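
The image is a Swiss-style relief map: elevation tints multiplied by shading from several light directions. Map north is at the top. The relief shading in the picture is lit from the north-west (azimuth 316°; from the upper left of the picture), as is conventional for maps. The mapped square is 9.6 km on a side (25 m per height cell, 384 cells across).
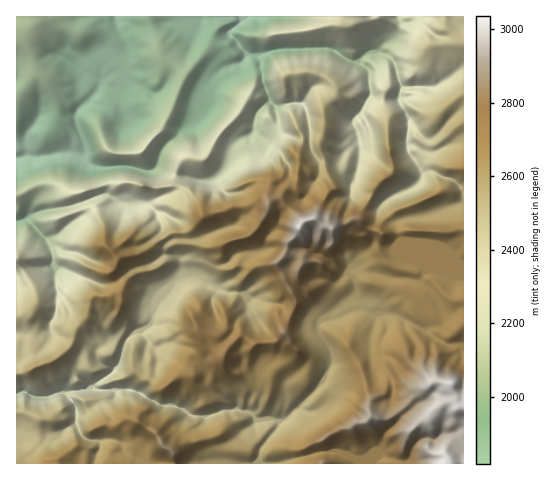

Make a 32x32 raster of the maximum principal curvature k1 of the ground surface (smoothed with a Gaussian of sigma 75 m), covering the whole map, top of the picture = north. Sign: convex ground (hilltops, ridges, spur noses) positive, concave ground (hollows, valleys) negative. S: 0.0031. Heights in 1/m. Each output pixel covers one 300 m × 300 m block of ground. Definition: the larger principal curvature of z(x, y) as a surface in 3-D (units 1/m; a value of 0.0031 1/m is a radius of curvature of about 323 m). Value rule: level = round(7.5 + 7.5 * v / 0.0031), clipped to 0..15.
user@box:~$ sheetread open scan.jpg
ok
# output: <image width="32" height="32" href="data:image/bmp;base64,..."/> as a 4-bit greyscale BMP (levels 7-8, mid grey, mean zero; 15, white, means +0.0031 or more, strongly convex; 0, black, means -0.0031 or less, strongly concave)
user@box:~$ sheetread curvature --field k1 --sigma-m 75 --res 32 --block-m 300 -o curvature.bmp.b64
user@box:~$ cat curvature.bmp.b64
<image width="32" height="32" href="data:image/bmp;base64,Qk12AgAAAAAAAHYAAAAoAAAAIAAAACAAAAABAAQAAAAAAAACAAATCwAAEwsAABAAAAAAAAAAAAAAABEREQAiIiIAMzMzAERERABVVVUAZmZmAHd3dwCIiIgAmZmZAKqqqgC7u7sAzMzMAN3d3QDu7u4A////AJrMiKiIn2eJqairuYd6erl4idmIiPvLmZmr38eXfJqYeZqfyr+4qsqJiHjf25raiN7ti63rq4iaqIiHeL3Km5nInf2pq6msp5qYiXeceZiqjLjG2o38qIiZmKiHmqmrvP2pvr7qjKiqiKiZiLd5m7mL/JnJyHmouZd5yXm3iqmWiHynmth3qpvOzriLiJuYl4l5yJmIicuqps5oqZiJh4q7mbqcqInpqnjOd3iIeIiInaitvYd4y7t3nKiIeIiIio2InMyHeKh6h5yqiYmZiJjJdnz6q5d3msi6t7iYiZiH65vqvrm4eKmc+ryneKiHeLmJvfybqqz8l46I13mXh3ipiZnq683Im/t72dqt693biu6axpp3v7h9m+686siHiKiam4d4q73fy7psmLqO/Ijrrv/L7/zZe5uql+mPh33qisp3vteNiHjc27nIe/yYqXeJeJmrft6Ylqv5mYj7icyJiHn//4vOyId/25iH94iJmZmLxW74d/iIiOy4h/mpmZeZnJd3+Hefmr7Mxor5e5qXmYiYiZyHe+p+fcma2trZqKiIh4h9eIrrrZu7yfeXjImYiIiIiqiIrN6826rauYmJiHiIiJm5iJfc3Kh6uLmIiXeIeHmYepqHqIiKl3mrmZiIqZiJmHmp7//7m5hoq6mJmImIineIqYeqvuzMyojH"/>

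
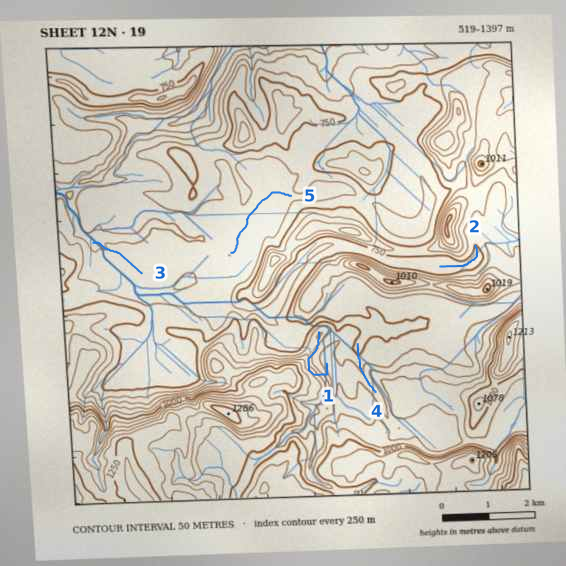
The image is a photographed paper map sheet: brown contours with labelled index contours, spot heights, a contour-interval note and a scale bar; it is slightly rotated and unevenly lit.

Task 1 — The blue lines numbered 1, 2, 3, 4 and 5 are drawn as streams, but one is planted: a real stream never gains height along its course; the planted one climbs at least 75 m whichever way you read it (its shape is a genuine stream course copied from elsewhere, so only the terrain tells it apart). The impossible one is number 1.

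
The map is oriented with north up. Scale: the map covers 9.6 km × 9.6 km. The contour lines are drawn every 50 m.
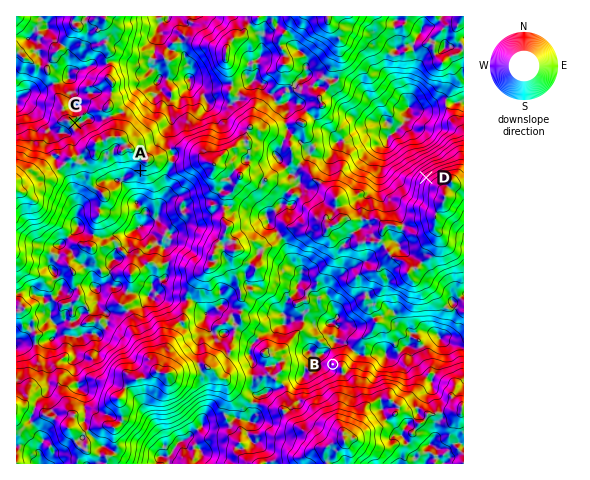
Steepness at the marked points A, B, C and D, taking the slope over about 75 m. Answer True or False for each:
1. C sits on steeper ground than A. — False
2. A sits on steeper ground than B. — False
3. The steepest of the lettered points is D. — True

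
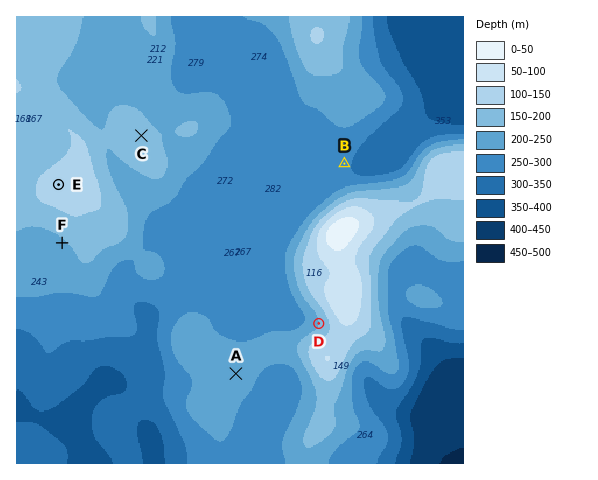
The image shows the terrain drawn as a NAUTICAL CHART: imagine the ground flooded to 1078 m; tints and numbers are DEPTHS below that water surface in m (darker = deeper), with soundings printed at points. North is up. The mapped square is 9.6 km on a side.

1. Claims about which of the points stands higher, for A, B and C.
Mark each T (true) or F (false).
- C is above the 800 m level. T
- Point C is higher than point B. T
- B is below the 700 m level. F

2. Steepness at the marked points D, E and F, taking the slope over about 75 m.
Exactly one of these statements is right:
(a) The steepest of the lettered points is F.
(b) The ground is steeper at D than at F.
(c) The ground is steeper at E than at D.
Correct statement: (b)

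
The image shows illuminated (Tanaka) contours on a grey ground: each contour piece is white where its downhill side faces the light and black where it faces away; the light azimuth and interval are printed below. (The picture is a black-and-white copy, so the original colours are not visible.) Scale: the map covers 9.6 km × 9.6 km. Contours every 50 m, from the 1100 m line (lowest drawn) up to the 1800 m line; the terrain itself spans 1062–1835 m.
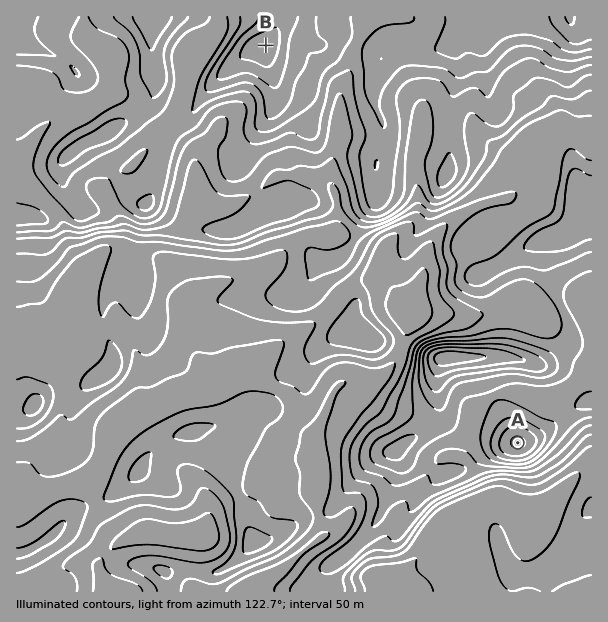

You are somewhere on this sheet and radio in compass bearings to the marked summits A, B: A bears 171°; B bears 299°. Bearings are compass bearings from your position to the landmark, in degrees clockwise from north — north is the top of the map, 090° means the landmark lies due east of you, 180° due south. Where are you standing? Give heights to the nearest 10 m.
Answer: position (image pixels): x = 473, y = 160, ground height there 1530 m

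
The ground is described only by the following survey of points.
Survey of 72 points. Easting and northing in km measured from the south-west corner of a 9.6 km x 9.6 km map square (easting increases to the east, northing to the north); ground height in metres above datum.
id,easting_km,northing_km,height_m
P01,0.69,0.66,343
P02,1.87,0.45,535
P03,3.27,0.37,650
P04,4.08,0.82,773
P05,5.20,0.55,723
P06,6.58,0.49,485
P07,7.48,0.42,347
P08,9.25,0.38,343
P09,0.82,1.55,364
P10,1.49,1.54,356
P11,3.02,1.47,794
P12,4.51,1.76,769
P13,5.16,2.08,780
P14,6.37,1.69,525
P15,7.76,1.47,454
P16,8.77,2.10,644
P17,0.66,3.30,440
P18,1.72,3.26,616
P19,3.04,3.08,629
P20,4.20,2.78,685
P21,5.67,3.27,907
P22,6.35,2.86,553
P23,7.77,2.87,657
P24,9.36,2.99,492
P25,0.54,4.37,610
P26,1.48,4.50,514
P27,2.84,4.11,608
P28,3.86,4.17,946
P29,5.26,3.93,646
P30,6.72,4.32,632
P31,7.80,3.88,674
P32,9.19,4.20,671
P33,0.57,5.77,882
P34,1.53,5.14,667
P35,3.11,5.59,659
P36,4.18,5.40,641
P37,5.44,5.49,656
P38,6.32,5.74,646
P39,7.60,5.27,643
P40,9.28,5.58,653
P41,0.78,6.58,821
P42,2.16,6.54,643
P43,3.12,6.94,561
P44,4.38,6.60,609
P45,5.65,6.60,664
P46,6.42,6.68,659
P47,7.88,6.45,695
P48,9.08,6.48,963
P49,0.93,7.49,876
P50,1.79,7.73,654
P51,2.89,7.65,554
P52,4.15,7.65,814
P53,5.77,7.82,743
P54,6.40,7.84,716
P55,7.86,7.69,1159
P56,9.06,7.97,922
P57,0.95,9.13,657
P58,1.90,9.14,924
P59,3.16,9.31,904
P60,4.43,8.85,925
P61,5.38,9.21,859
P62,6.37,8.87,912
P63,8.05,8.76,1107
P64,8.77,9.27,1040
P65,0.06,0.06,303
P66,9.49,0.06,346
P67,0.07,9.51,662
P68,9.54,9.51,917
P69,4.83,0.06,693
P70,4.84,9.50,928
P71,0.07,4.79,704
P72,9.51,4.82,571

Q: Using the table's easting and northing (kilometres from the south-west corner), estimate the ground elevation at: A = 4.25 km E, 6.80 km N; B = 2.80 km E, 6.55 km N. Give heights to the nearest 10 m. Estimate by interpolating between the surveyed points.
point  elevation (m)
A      720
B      540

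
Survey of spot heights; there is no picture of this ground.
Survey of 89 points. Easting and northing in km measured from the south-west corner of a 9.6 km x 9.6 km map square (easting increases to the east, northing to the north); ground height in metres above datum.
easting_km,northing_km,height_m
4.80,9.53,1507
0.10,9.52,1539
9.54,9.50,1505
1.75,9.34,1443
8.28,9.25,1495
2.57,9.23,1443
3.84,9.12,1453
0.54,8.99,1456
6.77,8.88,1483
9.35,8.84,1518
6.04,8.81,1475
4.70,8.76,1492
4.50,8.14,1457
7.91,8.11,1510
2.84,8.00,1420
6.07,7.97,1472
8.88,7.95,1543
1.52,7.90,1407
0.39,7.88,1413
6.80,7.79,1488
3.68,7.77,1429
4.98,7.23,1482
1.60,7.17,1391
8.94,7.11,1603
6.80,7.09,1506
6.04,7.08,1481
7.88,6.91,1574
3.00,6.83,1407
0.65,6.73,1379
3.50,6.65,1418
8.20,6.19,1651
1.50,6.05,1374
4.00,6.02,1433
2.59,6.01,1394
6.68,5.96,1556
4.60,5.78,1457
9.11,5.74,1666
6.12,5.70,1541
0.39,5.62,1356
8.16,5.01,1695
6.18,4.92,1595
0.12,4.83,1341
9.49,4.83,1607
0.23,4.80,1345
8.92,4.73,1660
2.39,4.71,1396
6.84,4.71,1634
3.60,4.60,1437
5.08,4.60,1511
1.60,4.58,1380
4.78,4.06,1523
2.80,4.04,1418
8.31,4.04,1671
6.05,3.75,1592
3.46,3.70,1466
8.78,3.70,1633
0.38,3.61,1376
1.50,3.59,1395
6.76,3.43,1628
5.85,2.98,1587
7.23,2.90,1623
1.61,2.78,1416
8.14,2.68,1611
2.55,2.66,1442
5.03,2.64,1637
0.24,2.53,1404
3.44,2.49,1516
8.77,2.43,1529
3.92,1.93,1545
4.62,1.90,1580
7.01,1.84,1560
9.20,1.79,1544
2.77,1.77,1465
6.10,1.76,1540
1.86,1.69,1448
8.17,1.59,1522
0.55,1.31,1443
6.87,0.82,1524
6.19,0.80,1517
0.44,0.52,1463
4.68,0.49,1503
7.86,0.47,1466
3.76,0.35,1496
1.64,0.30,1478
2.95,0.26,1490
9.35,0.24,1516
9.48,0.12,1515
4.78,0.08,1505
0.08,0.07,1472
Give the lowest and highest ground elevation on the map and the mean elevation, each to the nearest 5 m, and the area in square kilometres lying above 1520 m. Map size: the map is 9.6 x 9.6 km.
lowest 1335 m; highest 1695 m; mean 1500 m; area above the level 31.6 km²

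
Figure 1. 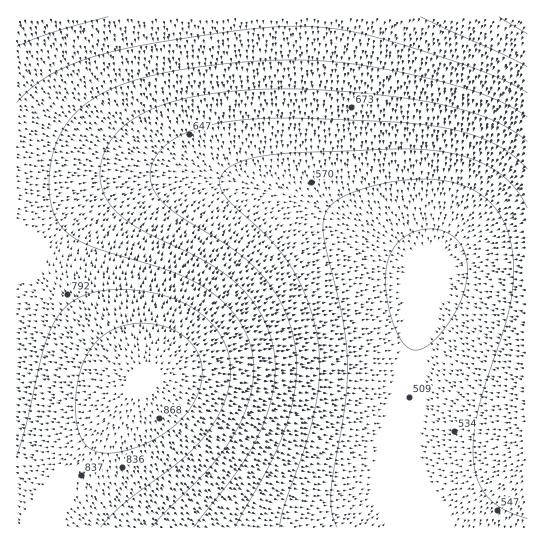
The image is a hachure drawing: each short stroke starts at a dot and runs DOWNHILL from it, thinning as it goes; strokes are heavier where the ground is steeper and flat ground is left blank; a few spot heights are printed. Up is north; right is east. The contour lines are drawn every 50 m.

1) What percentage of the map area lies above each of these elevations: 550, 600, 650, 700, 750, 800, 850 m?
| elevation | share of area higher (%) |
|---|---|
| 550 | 79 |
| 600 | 66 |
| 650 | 57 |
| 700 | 47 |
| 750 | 36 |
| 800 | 21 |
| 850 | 6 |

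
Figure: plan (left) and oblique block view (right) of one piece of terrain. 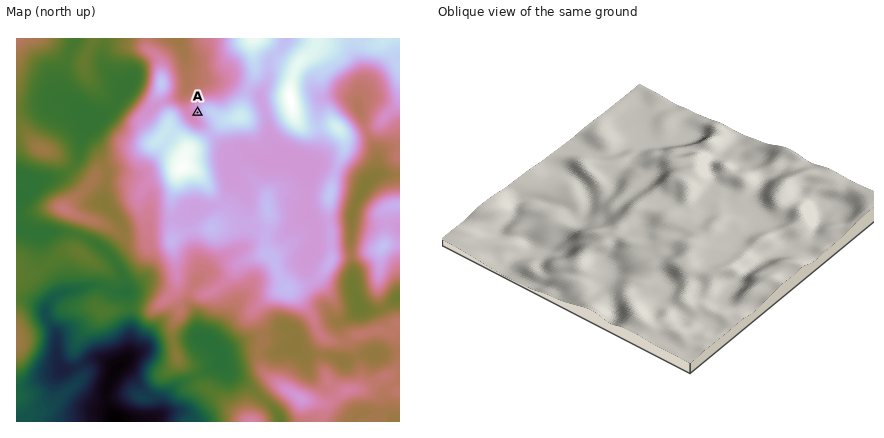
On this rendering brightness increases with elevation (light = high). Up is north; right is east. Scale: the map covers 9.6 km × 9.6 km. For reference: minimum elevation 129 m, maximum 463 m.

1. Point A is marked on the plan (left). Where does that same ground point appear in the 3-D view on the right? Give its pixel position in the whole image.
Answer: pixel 716 165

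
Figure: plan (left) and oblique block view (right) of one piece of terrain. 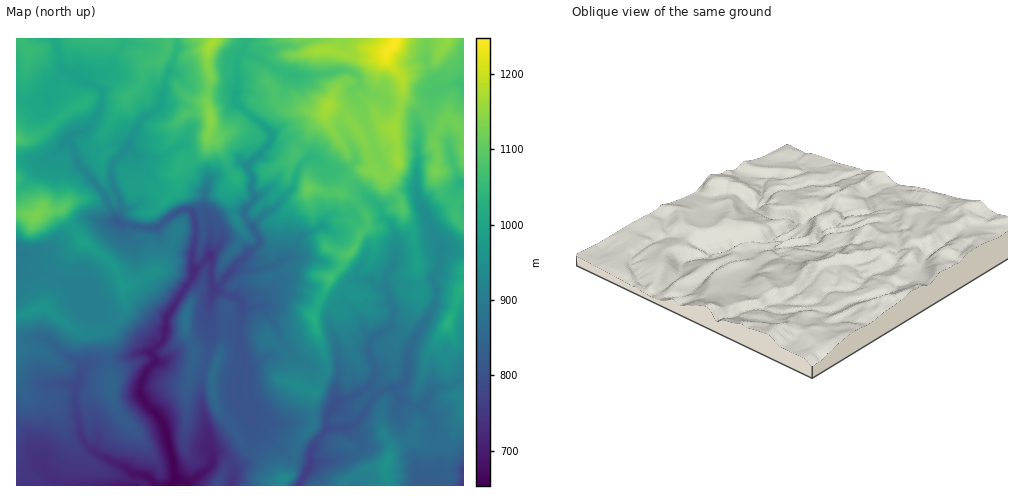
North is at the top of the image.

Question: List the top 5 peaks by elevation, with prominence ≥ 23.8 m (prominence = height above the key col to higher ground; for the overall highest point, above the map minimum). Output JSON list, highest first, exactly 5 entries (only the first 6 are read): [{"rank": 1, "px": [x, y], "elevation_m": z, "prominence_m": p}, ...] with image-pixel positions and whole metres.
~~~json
[{"rank": 1, "px": [328, 105], "elevation_m": 1170, "prominence_m": 36}, {"rank": 2, "px": [210, 118], "elevation_m": 1146, "prominence_m": 34}, {"rank": 3, "px": [36, 216], "elevation_m": 1129, "prominence_m": 128}, {"rank": 4, "px": [435, 170], "elevation_m": 1125, "prominence_m": 32}, {"rank": 5, "px": [308, 189], "elevation_m": 1112, "prominence_m": 40}]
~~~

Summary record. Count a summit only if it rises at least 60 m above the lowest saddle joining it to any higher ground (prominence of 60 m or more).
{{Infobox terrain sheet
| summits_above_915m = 3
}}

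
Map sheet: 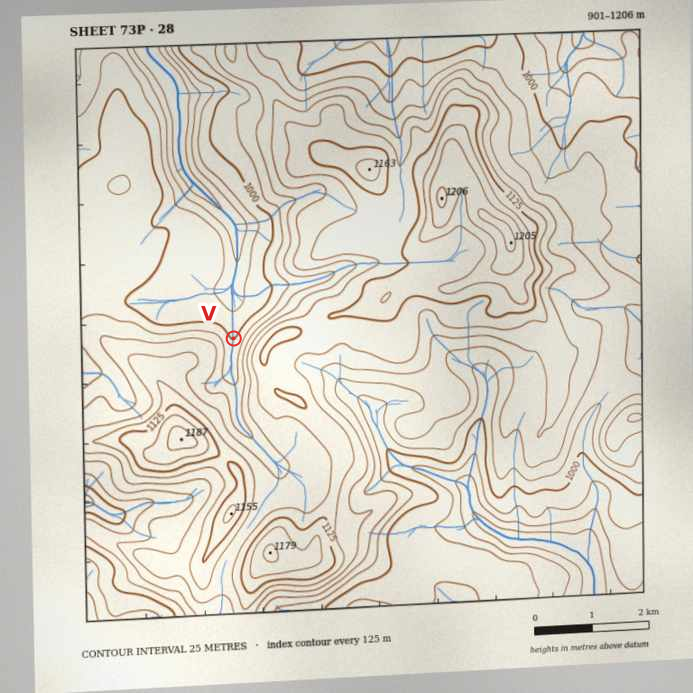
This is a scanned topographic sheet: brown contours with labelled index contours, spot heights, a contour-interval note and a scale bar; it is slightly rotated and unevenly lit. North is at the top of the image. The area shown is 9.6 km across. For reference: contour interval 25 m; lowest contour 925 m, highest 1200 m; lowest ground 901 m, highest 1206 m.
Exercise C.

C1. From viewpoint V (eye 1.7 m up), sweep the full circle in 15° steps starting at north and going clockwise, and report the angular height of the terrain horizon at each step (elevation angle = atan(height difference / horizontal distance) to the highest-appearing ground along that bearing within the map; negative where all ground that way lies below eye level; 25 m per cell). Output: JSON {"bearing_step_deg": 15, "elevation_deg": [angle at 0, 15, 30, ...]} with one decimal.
{"bearing_step_deg": 15, "elevation_deg": [0.9, 1.6, 2.3, 3.0, 4.0, 8.0, 11.6, 13.6, 14.0, 12.7, 9.5, 5.2, 3.4, 4.7, 5.8, 6.6, 8.0, 8.1, 6.8, 4.7, 2.3, 0.4, 0.4, -0.5]}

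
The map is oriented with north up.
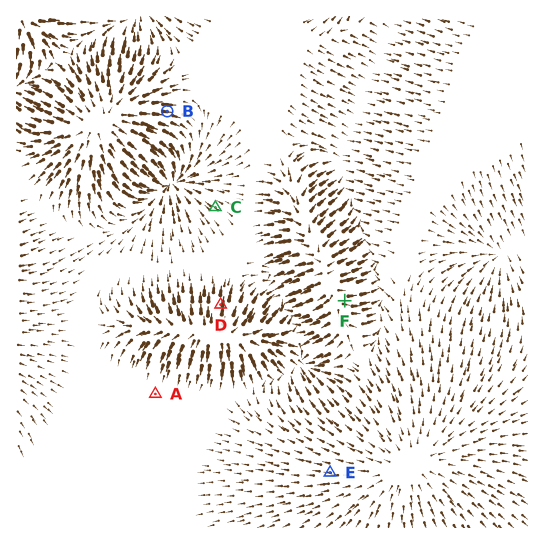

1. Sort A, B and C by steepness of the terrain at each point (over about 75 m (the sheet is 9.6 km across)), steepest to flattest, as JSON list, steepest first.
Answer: ["B", "C", "A"]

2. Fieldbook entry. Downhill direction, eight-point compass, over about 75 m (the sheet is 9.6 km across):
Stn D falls N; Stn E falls W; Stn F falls E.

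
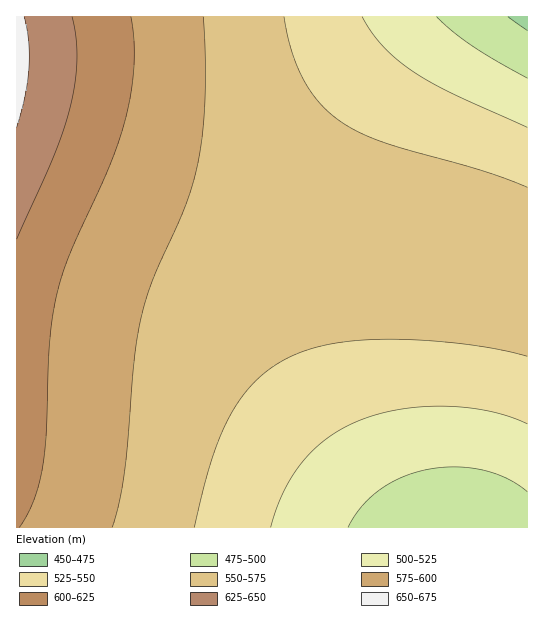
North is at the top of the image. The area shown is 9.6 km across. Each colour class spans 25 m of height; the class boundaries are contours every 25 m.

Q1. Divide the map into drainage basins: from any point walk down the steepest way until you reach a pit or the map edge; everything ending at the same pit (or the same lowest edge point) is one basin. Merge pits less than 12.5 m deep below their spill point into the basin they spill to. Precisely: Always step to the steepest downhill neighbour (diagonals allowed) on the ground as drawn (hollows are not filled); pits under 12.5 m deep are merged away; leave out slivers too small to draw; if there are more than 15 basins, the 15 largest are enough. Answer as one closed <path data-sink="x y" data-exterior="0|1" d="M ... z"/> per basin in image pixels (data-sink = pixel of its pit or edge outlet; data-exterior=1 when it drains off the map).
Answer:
<path data-sink="461 527" data-exterior="1" d="M18 136l-2 1 1 391 511-1-1-256-82-18-130-14-65-14-69-22z"/><path data-sink="527 17" data-exterior="1" d="M527 16l-510 0-1 119 58 22 107 46 69 22 65 14 130 14 82 18z"/>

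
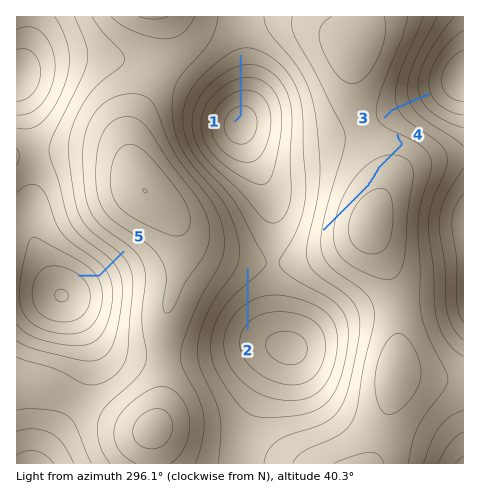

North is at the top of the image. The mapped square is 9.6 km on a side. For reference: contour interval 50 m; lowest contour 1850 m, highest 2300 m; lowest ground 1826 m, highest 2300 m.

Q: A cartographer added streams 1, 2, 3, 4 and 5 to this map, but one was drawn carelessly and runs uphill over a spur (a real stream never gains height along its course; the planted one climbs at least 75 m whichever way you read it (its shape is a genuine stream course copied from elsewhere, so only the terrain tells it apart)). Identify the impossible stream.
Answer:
4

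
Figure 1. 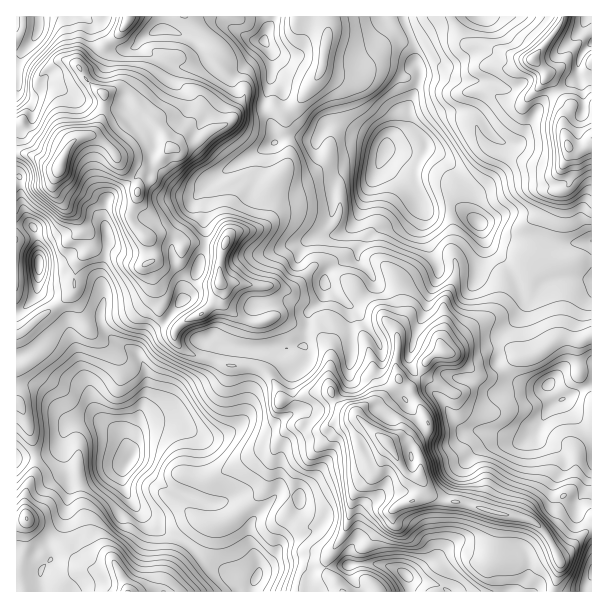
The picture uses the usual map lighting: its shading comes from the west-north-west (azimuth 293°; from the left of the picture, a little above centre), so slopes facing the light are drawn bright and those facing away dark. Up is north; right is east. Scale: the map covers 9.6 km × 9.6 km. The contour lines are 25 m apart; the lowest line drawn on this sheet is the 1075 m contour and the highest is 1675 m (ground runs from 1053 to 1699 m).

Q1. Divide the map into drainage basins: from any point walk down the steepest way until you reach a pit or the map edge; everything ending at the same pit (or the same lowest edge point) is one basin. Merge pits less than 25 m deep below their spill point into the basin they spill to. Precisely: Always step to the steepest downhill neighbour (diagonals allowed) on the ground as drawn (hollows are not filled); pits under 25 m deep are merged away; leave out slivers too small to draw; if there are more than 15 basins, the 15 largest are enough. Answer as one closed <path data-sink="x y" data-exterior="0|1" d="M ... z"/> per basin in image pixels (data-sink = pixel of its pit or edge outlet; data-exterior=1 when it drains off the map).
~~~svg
<path data-sink="386 150" data-exterior="0" d="M450 16l-123 0 1 20-6 33-20 29-11 11-4 3-15-3-15 7-21 0-6 6-17 6-16 14-15 6-8-1 8-15 16-16 4-21 18-29-6-7 3-6-1-8-30-29-57 0-9 17-18 15-13 18-9 3 5 9 19 16 10-4 9 0 8 4 5 8 21 21 13 23-9 11-9-3-14 0-22 4 22 30 0 9-8 16 0 6 4 8 13 11 23-4 6 2 6 10 6-4 9 0 16 5 11-1-4 15-2 35-12 16-18 7-13 11 0 9 7 10 15 7 16 4 14 6 22 0 15 4 10 11 8 19 14-2 13-6 21-1 9 15 18 10 1-3 8-9 15-4 17-19-2-21 3-22 18 2 17 9 8 1-2-11 5-15-1-21 12-27 0-15-4-6 0-31-2-11 0-12 2-6 9-9 7-2 12-10 10-21 4-2 54 18 12-1 5-6 5-10-6-21 0-11 7-12 0-3-7-6-11-18-6-4-8-13-6-4-9 0-29-11-30-6z"/><path data-sink="129 461" data-exterior="0" d="M123 90l-9 0-10 5-1 18-5 15-9 8-8 0-6 3-10 15-8-6-24-10-12-14-5 2 0 59 26 1 12-8 1 16 11 13 12 11 12 19 0 11-14 18-3 25-50 41-7 3 0 67 6 6 6 15 8 30 0 17-11 24 1 24-2 2-8 1 1 71 151 0-4-4 4-9 13-18 17-16 7-17 7-5 10 0 8-3 32-28 8-18 6-28 12-18 6-2 8 0 7 4 14 0 10-8 9 0 14-4-2 3-21 12-37 38-8 38 0 9 12 8 11 2 9-4 16 11 6 0 7-14 6-29 23-24 12-22 20-6 15-10 3-5-18-38 10-12 6-13 9-8 9-3-10-2-17-9-19-1-2 21 2 21-17 19-15 4-8 9-1 3-18-10-9-15-21 1-13 6-14 2-8-19-10-11-15-4-22 0-14-6-24-6-11-9-3-6 0-9 13-11 18-7 12-16 2-35 3-13-26-6-9 0-6 4-4-7-8-5-23 4-15-16-2-9 8-16 0-9-22-30 22-4 14 0 9 3 9-11-13-23-21-21-4-7z"/><path data-sink="548 384" data-exterior="0" d="M591 336l-9 4-24-2-28 18-11 0-13-8-44 2-7 4-20 0-9 8-6 13-10 12 18 38-3 5-15 10-20 6 2 2 12-4 7 0 5 5 5 13-1 15 12 19 11 4 19 2 32 10 37 8 15 13 12 25 11-6 16-20 7-2z"/><path data-sink="405 575" data-exterior="0" d="M390 446l-17 28-18 18-9 38-20 30 0 12 11 10 5 10 185 0 7-20 9-8 15-6-4-10-8-15-15-13-37-8-32-10-19-2-11-4-13-20-8 0-7-5z"/><path data-sink="477 222" data-exterior="0" d="M494 151l-4 2-10 21-12 10-7 2-11 15 6 75-12 27 1 21-5 23 4 5 5 2 13-4 20 0 7-2 17 0 13 8 11 0 17-9-13-26-5-15 1-30 6-13 5-5-11-6 0-25 14-17 4-15 4-3 12-4 6-5 0-7-6-13-7 6-9 0z"/><path data-sink="257 578" data-exterior="0" d="M356 418l-14 4-9 0-10 8-14 0-7-4-8 0-6 2-12 18-6 28-8 18-32 28-21 4-11 21-24 25-10 18 6 4 132 0 3-8 9 0 12-6 4 0-4-6 0-12 17-24-7-1-16-11-9 4-11-2-12-8 0-9 8-38 37-38 12-6z"/><path data-sink="264 41" data-exterior="0" d="M326 16l-138 0 0 4 28 25 1 8-3 6 6 7-18 29-4 21-16 16-8 15 8 1 12-4 19-16 17-6 6-6 21 0 15-7 9 3 6 0 4-3 11-11 20-29 6-33 0-15z"/><path data-sink="39 26" data-exterior="0" d="M128 16l-111 0-1 109 5-1 12 14 24 10 8 6 10-15 17-5 6-6 4-8 2-25-19-17-5-9 9-3 13-18 18-15 7-10z"/><path data-sink="39 264" data-exterior="0" d="M53 180l-11 6-19-2-7 2 1 148 6-2 50-41 5-30 12-13-2-14-10-16-12-11-11-13z"/><path data-sink="591 240" data-exterior="1" d="M591 142l-9 8-12-1-5 12 5 22-6 5-12 4-4 3-4 15-14 17 0 25 15 7 14 2 3 24 0 39-4 14 24 2 10-5z"/><path data-sink="587 17" data-exterior="1" d="M591 16l-27 0-6 13-24 30 8 9 5 9 6 4 11 18 8 7 20-1z"/><path data-sink="480 17" data-exterior="1" d="M563 16l-111 0-1 2 14 25 30 6 29 11 9 0 25-31z"/><path data-sink="591 572" data-exterior="1" d="M591 530l-6 2-16 20-10 5 1 10-6 18 1 7 37-1z"/><path data-sink="17 458" data-exterior="1" d="M17 403l-1 116 8 1 2-2-1-24 11-24 0-17-8-30-6-15z"/>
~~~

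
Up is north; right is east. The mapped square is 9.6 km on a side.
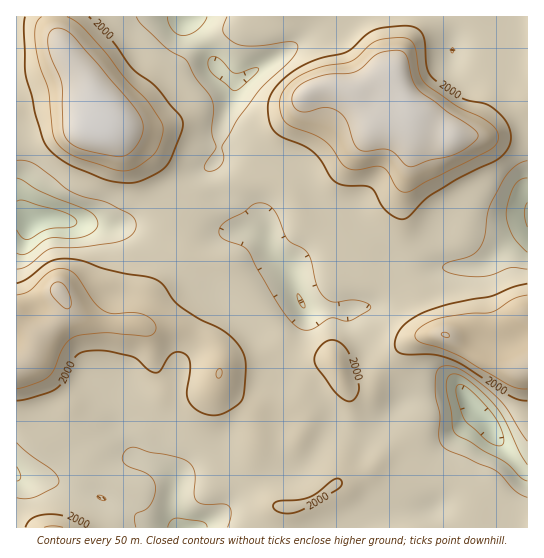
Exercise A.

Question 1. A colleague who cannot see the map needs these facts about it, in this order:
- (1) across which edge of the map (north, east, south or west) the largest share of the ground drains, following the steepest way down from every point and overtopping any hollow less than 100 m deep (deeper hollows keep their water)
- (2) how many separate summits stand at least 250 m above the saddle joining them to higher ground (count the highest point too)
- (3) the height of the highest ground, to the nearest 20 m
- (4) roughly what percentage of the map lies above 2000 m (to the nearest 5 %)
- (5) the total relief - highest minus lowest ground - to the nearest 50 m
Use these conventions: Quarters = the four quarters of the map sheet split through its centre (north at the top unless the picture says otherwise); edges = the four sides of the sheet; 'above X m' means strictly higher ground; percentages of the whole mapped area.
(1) Most of the ground drains across the northern edge.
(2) Counting only tops that stand 250 m proud, the map has 1 summit.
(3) The highest ground is at about 2140 m.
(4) Ground above 2000 m makes up about 30 % of the sheet.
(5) From the lowest to the highest ground is roughly 300 m.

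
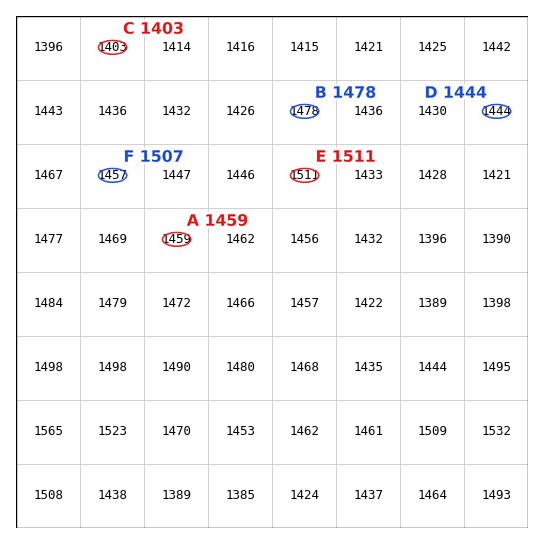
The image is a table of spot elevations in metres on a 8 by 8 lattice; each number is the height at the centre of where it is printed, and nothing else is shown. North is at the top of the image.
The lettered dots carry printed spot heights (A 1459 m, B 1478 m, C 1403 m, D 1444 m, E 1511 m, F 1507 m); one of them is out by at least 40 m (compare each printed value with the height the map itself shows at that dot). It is F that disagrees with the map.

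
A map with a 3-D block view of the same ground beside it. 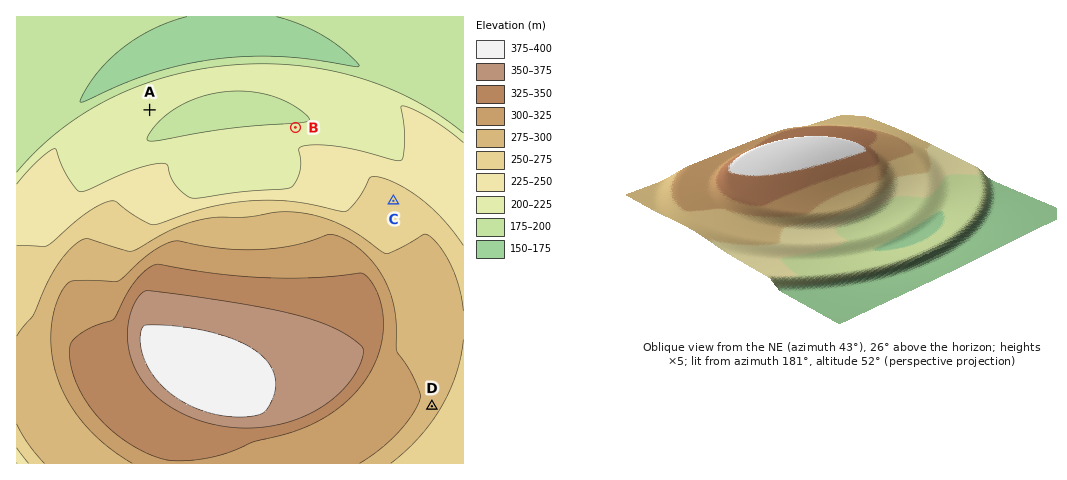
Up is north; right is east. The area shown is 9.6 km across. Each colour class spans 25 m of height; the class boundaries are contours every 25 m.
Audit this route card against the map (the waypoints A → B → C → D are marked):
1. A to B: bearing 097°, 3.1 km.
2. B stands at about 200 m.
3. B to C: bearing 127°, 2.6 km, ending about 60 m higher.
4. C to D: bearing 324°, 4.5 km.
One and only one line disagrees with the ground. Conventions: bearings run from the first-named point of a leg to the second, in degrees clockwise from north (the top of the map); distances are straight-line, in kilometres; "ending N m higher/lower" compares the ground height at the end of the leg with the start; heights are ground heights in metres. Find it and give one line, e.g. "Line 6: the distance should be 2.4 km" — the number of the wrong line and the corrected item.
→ Line 4: the bearing should be 169°.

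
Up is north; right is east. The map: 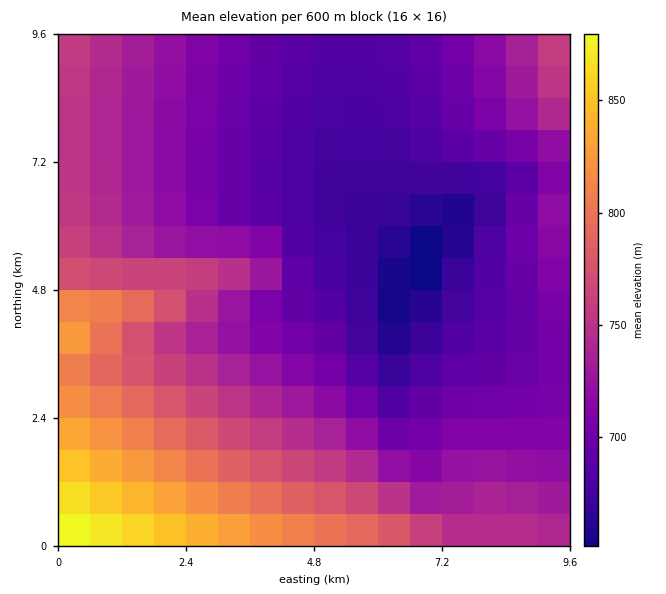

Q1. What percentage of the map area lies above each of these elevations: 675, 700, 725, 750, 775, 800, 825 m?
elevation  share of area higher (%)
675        91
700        64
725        44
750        27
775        17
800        11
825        6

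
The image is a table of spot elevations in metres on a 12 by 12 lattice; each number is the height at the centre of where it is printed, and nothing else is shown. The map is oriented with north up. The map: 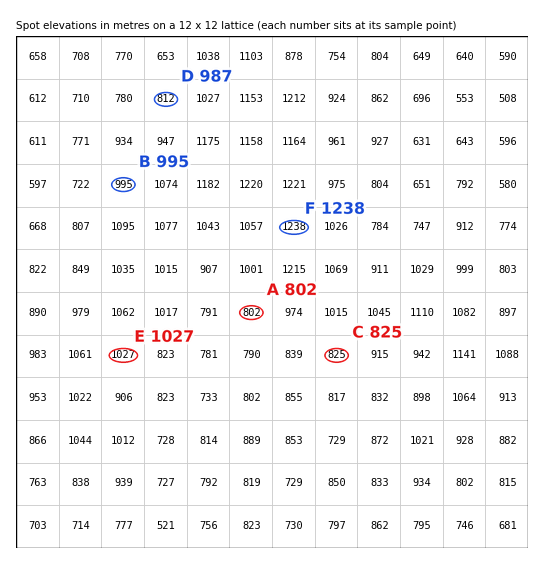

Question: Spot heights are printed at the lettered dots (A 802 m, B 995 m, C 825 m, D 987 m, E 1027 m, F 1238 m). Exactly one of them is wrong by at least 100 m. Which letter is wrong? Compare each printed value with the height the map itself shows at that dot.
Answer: D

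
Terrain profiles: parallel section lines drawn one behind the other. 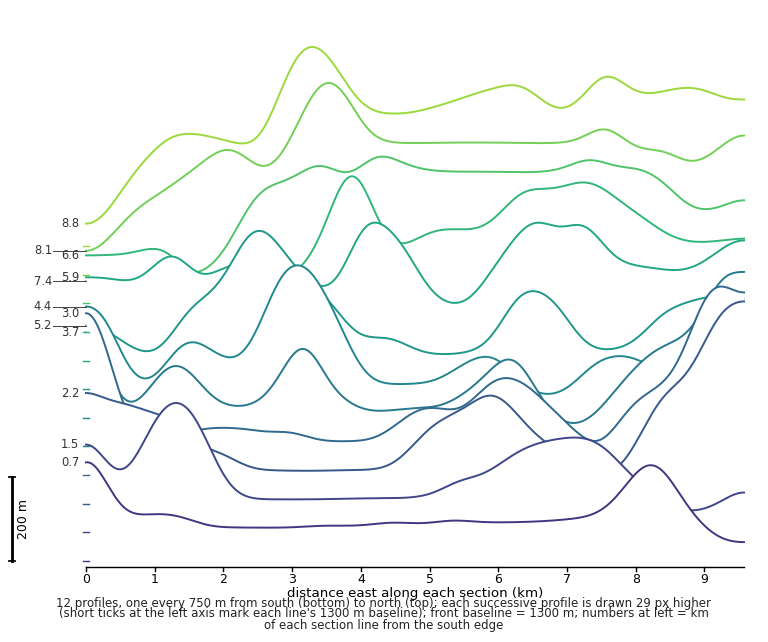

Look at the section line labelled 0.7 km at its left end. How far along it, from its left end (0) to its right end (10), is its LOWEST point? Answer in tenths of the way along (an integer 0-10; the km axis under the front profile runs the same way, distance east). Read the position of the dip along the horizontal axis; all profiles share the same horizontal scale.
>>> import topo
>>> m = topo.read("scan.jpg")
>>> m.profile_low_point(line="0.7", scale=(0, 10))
10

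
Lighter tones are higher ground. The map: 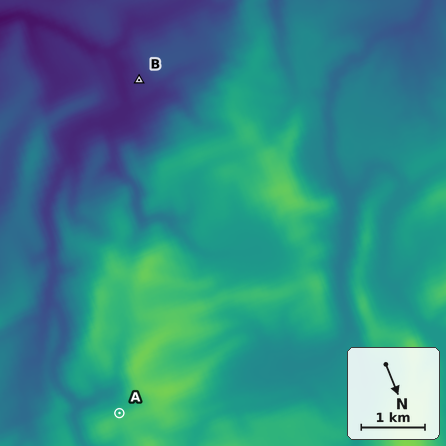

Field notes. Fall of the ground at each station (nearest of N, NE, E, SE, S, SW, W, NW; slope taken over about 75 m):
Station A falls S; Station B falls E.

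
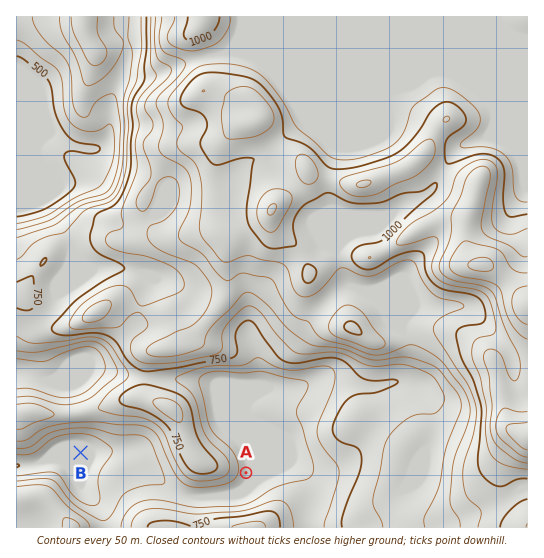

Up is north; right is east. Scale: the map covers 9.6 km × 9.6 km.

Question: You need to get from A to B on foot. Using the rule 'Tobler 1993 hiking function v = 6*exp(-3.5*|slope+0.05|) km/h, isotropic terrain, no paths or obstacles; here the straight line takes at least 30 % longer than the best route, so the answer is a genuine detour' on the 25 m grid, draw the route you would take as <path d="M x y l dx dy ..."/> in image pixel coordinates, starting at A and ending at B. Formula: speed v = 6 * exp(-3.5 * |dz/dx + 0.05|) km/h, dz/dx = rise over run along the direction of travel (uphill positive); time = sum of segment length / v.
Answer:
<path d="M246 473l-1 2-8 8-16 8-38 0-10-5-14-13-37-19-25 0-3-1-13 0"/>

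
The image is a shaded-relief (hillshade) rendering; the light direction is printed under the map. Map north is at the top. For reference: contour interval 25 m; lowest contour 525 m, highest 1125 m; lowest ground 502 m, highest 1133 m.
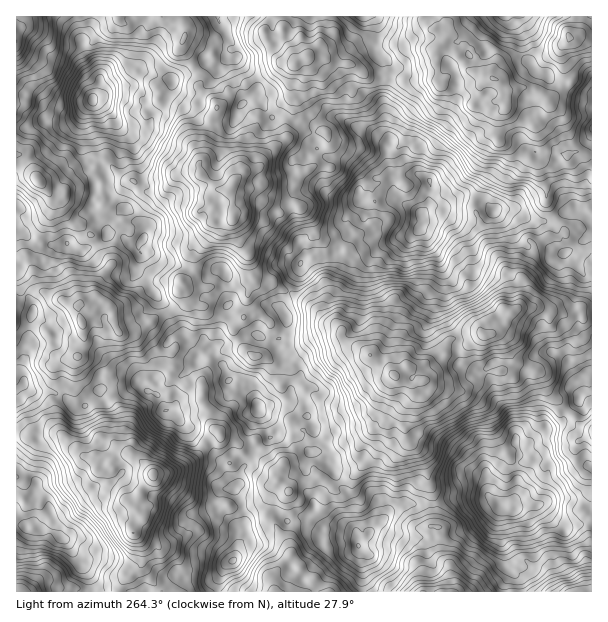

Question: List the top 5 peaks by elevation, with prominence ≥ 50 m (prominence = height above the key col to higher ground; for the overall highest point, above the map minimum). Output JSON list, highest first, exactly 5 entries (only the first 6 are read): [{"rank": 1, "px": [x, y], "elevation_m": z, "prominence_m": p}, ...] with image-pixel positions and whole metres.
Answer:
[{"rank": 1, "px": [395, 375], "elevation_m": 1133, "prominence_m": 631}, {"rank": 2, "px": [153, 473], "elevation_m": 1112, "prominence_m": 312}, {"rank": 3, "px": [569, 36], "elevation_m": 1103, "prominence_m": 276}, {"rank": 4, "px": [485, 335], "elevation_m": 1087, "prominence_m": 65}, {"rank": 5, "px": [492, 78], "elevation_m": 1077, "prominence_m": 89}]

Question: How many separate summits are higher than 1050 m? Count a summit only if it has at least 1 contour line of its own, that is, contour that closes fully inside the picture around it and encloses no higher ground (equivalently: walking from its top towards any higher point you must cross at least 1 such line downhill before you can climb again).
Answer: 6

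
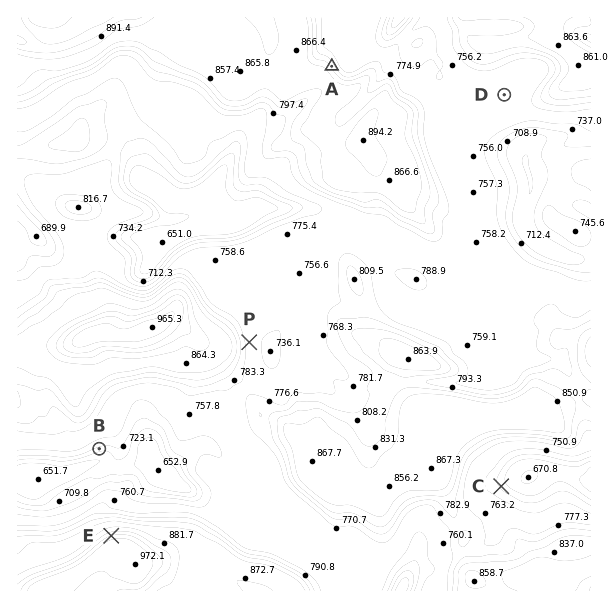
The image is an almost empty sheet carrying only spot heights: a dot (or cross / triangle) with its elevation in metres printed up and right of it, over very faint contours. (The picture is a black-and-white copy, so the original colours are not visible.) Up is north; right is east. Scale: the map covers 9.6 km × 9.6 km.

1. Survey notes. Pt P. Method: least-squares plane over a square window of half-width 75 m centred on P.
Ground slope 6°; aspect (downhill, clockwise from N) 81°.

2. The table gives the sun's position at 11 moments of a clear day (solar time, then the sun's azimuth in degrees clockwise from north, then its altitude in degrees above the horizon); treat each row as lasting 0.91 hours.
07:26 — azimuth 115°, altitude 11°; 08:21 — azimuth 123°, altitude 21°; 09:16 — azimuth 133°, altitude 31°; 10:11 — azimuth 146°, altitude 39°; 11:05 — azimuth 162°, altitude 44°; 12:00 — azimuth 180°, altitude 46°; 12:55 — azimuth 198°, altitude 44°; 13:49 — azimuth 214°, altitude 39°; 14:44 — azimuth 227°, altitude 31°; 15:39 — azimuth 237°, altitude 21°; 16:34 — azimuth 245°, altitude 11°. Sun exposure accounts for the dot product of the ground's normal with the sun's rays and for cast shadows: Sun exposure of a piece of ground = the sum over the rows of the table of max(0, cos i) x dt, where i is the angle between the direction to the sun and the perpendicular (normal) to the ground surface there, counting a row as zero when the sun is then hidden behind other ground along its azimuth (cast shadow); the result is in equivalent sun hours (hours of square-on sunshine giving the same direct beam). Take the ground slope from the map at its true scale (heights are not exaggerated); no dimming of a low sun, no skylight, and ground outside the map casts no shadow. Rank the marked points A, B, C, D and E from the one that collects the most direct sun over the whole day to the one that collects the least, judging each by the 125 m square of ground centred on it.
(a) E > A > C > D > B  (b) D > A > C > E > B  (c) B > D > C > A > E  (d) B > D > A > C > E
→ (c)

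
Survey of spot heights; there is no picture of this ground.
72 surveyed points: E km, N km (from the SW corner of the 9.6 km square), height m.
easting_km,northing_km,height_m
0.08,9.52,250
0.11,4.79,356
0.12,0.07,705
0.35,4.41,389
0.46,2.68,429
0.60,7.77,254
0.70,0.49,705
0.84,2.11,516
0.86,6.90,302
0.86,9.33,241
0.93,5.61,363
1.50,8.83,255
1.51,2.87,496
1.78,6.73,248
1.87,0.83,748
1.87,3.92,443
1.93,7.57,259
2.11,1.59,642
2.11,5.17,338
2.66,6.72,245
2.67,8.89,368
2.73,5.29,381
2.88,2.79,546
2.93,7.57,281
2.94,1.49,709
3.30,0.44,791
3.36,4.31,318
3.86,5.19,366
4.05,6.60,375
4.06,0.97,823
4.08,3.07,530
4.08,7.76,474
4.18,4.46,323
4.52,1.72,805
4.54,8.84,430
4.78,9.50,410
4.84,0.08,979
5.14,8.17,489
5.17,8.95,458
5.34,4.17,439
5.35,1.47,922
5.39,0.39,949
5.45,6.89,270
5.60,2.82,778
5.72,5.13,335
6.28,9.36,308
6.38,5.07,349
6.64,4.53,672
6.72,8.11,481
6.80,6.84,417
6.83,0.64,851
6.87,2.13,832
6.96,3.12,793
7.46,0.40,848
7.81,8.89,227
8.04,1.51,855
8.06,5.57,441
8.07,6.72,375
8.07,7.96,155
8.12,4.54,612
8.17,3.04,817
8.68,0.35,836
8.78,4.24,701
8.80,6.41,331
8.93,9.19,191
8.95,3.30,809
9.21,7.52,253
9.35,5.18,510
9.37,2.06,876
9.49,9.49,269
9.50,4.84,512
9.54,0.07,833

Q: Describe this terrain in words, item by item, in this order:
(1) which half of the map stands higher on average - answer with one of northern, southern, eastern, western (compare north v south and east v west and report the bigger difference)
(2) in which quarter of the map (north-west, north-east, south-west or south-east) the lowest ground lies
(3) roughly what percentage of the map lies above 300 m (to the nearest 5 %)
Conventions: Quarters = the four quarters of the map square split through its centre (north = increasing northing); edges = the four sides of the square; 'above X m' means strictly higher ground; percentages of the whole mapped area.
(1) On average the southern half of the map is the higher ground.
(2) The lowest ground is in the north-east quarter.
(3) Ground above 300 m makes up about 80 % of the sheet.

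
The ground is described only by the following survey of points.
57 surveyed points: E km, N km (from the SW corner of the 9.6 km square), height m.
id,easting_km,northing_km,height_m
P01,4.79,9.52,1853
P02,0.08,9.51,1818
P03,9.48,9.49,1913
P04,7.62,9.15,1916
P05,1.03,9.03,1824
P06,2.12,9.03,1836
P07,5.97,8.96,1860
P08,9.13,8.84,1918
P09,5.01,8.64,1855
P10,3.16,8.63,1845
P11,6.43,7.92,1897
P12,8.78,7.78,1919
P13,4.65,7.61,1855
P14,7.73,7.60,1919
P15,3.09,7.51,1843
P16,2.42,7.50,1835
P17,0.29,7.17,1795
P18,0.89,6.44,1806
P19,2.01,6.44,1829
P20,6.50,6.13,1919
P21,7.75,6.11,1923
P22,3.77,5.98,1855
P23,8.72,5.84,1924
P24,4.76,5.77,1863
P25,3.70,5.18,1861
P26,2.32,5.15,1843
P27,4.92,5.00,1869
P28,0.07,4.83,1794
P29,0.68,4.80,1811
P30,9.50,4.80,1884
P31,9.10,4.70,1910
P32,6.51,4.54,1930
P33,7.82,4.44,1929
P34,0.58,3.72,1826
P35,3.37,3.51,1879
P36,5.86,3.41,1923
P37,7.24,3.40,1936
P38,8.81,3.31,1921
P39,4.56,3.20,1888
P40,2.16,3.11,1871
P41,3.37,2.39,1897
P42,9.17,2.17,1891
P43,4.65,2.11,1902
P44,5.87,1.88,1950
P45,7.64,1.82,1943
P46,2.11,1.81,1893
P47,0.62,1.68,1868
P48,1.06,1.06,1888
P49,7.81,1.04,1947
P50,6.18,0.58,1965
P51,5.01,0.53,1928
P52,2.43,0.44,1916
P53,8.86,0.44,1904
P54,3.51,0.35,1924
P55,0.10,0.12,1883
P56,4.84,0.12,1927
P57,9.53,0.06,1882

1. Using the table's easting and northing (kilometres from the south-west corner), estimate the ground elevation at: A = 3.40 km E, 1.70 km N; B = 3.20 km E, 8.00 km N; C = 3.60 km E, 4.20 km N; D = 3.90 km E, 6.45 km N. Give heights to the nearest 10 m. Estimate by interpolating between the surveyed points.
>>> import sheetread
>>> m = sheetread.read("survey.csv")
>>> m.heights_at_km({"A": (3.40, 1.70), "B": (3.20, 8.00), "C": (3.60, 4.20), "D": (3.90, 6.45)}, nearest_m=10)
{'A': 1910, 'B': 1840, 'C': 1870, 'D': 1850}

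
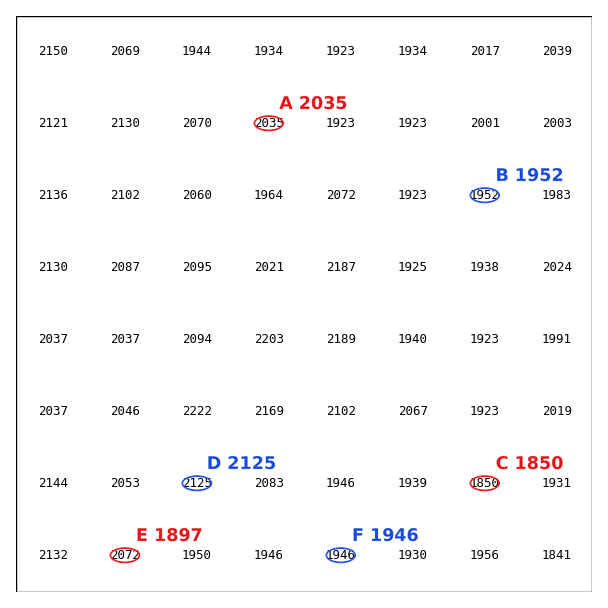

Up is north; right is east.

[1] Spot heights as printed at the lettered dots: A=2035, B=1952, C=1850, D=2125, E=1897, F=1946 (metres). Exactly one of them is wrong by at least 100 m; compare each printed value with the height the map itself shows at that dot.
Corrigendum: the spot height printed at E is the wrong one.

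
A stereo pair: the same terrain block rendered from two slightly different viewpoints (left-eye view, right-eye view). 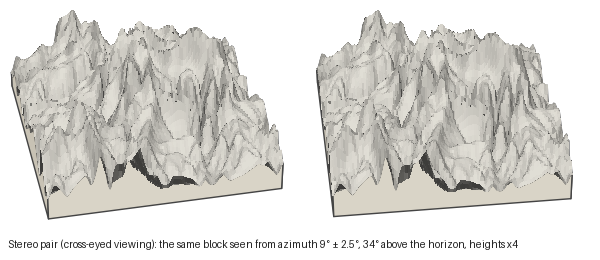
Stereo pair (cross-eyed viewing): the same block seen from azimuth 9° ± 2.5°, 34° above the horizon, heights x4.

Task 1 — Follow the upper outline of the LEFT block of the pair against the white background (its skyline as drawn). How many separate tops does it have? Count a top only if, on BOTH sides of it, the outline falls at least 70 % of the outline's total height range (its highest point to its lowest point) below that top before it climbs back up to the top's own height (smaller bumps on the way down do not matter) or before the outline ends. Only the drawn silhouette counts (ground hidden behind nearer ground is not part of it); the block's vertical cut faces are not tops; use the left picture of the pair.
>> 0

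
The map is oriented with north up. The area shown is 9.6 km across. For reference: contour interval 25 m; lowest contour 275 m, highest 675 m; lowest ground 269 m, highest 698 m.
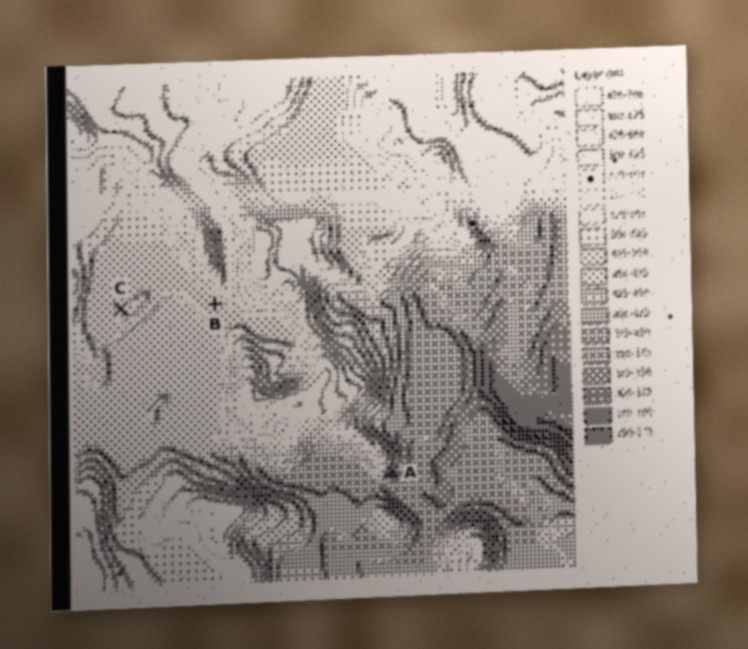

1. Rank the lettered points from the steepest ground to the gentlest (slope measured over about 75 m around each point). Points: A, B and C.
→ A C B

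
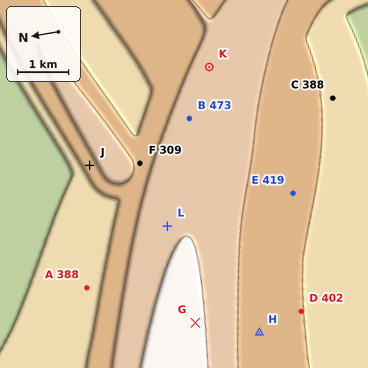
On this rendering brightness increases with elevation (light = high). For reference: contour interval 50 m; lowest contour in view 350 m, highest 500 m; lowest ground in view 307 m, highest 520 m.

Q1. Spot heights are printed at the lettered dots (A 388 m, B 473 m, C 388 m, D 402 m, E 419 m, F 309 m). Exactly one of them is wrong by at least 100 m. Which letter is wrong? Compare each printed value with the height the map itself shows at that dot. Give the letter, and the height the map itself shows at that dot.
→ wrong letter F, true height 434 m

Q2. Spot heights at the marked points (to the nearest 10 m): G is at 510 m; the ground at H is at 440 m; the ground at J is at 430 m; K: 470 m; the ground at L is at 490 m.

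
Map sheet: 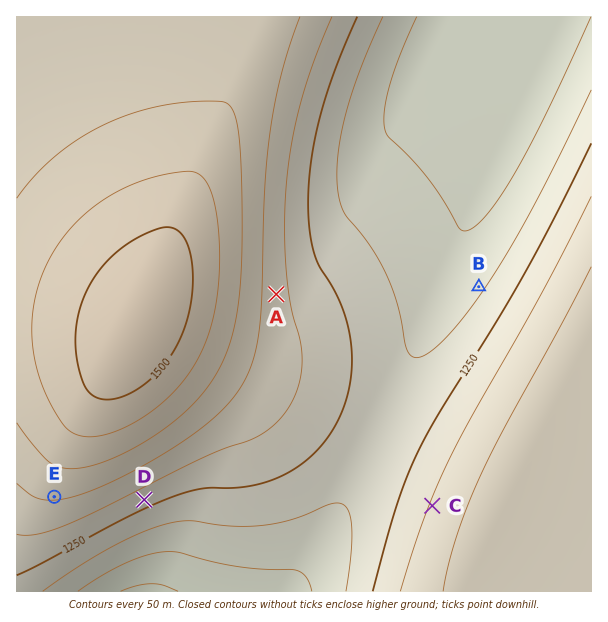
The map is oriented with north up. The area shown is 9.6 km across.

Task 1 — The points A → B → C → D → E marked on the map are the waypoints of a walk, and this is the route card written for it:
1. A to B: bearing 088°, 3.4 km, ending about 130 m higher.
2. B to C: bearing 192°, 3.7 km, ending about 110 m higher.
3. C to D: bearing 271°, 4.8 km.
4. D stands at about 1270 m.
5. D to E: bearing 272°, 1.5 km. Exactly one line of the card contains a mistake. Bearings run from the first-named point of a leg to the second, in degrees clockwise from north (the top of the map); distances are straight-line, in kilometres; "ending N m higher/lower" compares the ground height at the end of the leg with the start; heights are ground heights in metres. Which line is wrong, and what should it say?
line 1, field sense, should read lower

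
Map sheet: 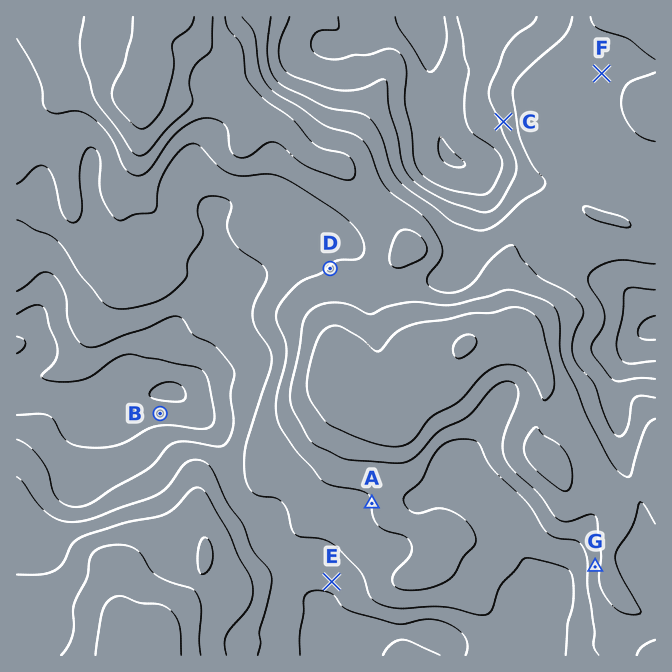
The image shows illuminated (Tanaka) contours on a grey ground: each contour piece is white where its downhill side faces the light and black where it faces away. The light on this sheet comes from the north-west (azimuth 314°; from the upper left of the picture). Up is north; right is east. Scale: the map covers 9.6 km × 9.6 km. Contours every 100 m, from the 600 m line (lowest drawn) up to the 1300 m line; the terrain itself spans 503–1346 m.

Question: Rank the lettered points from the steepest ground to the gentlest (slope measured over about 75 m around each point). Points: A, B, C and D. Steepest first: C B D A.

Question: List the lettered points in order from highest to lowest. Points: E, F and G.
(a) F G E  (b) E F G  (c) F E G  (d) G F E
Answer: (d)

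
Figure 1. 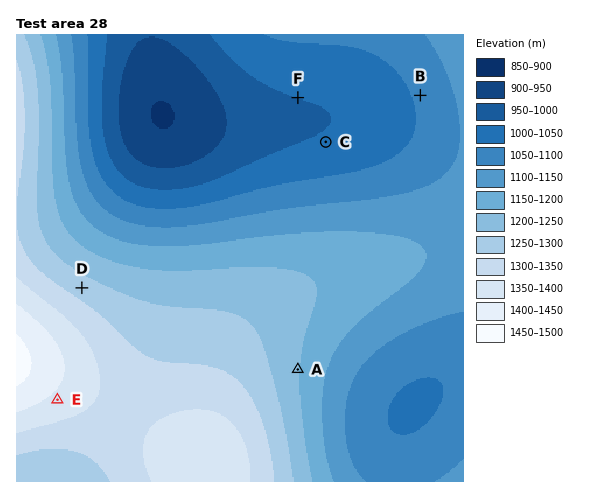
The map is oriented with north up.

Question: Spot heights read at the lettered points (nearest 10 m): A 1200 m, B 1060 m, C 1010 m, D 1280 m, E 1390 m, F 1000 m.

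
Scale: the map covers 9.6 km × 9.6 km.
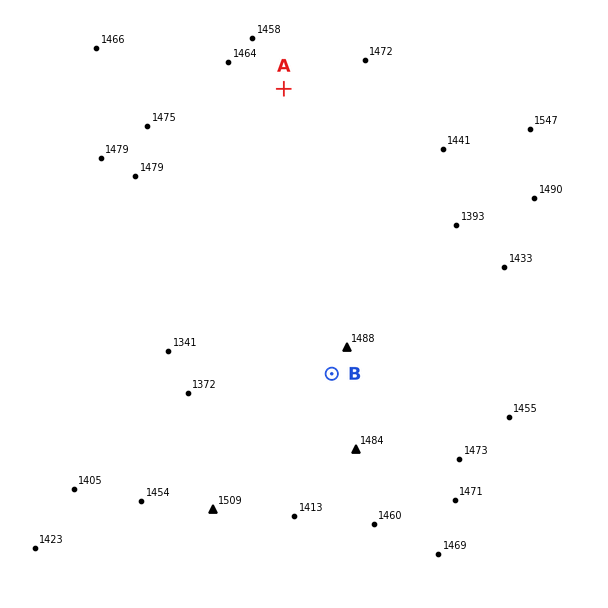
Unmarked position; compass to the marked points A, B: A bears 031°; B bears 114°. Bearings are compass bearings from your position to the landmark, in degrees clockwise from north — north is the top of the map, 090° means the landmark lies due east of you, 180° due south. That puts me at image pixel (159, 297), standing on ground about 1380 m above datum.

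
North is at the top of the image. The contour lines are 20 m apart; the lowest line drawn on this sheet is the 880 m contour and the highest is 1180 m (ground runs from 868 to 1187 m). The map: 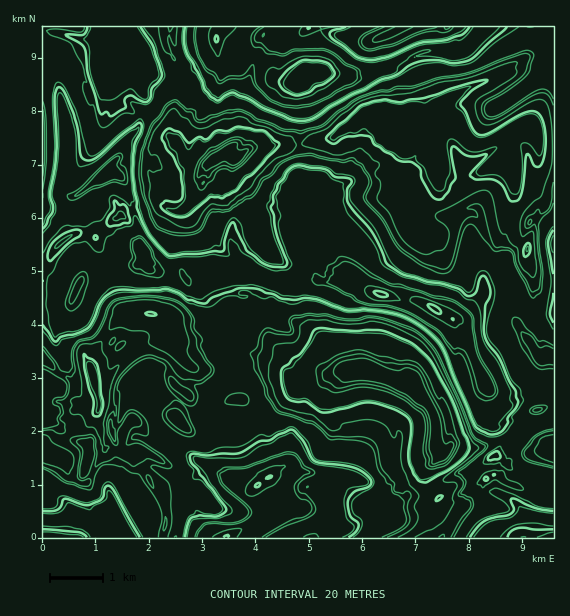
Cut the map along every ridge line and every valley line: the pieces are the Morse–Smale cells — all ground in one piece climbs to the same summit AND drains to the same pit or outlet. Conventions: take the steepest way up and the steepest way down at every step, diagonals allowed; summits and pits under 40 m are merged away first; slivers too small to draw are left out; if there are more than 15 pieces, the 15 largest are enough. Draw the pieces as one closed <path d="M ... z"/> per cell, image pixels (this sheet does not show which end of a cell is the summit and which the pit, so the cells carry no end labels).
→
<path d="M253 354l-8 0-8 8-12 2 10 17 0 16 8 3 18 25 1 19 8 17 3 12-14 12-10 1-9-7-17-4-10-8-4 0-8 6-6 6 0 30 4 14 10 10 4 5 195 0 7-5 10-10 6-19 7-5-9-12-4-11 1-7 12-12-3-37-8-17-20-20-27-10-8 0-12-4-15 0-29 16-17 1-20-21z"/><path d="M540 26l-53 0-23 27-11 1-6-5-6 0-8 5-13 0-3-5-33 17-5 5-14 6-14 0-28-6-22 3-3 5 0 22 3 10-2 33 33-6 25-19 15-1 11-5 11 10 0 9 9 19-4 17-8 9 0 7 21 26 17-13 10-12-3-20 3 5 12 7 13 1 20-8 12-11 7-2 10 3 3 18 13 1 12 16 12 0 1-163-9-1z"/><path d="M316 186l-16 4-6 6-1 5 4 3 4 11-2 17 6 19 5 10 8 8 0 10-10 2-9 5-18 0-9-5-11-2-3-10-5 1 2 10-4 15 2 6-8-8-3 0-4 7 2 9 10 3-13 5-12-2-11 6 1 8 6 10-2 13 6 5 0 6 12-1 8-8 8 0 26 11 20 21 17-1 29-16 15 0 12 4 8 0 24 9 23 21 6 9 2 8 0 20 4 15 5-1 8-9 20 4 17-4 15-7-5-9-5-2-8-11-1-16 4-13-15-28-12-32-11-10-28-15-18 0-30-9-22-10-6-6-8-21 0-15-5-9-11-9 0-6 8-10-1-6-3-5z"/><path d="M383 113l-11 5-15 1-25 19-33 7 0 31 2 3 18 8 11 14 1 6-8 10 0 6 11 9 5 9 0 15 8 21 6 6 26 11 26 8 18 0 32 17 6-2 22-25 2-17 10-10 13-2 3 18 6 4 5 14 13 16 0-11-2-9 1-15-3-11-6-10 2-11-12-9-5-18 0-14 5-19-2-28-6-3-8 1-15 12-20 8-13-1-12-7-3-5 3 20-10 12-17 13-21-26 0-7 8-9 4-17-9-19 0-9z"/><path d="M220 26l-58 1 3 18 17 22 15 36-2 6-14 18-6 13-8-1-6 3-7 7-4 10 1 17 11 9 3 6-2 8 3 8 11 6 8-3 13-17 8-14 1-12 0 6 8 8 5 2 8 0 3-2 0-13 3-9 13-9 12-5 14 1 26-2 2-33-3-10 0-17-21-3-16-18-21-6-5-4-12-2-6-7 0-11z"/><path d="M141 306l-12 1-3 6-6 4-11 12-11 18-7 6-2 10 5 13 1 8-2 2-14 3-8-10-12-5-11-12-6-2 0 88 18 7 6 6 3 12 11 10 9-2 16-32 12 5 8-1-3-6 0-14 9-14 4 0 5 6 11 0 17-8 7 0 4-12 8-9-14-13 14-19-5-8-1-16-7-15-13-8-14-3z"/><path d="M224 363l-13 6-16 0-8-4-14 16 14 14-8 10-4 11-7 1-17 8-11 0-5-6-4 0-9 14 0 14 3 6 10-6 6 2-6 11 2 7 12 10 4 9 11-1 2 3 0 4-7 4 7 17-3 25 50-1-14-14-4-14 0-30 12-10 6-2 10 8 17 4 9 7 10-1 14-12-3-12-8-17-1-19-18-25-8-3 0-16z"/><path d="M207 167l-1 12-21 31-6 3-7-2-12-8-9 0-18 6 4 12 2 26 6 8 0 8 3 6 23 6 12-1 4 5 4 0 6-4 26-4 18-10 4 0 11 6 10-12 1-6-6-10-3-16-8-18-4-16-11-7-15 1-5-2-8-8z"/><path d="M485 26l-216 0-10 17 0 8 14 26 15 6 9 0 4-9 10 0 4-3 36 6 14 0 56-30 22 0 10 7 11-1 22-25z"/><path d="M56 58l-12 0-2 2 1 182 12-15 3-8 12-11 1-9 22-17 14-7 3-8 15-19 2-9 10-8 2-6-1-8-2 0-17 9-18 16-5 0-3-7-2-15-16-21-9-28-4-8z"/><path d="M299 145l-44 1-20 12-4 10 0 13 15 8 4 16 8 18 3 16 6 10-1 6-9 12 2 10 13 4 9 5 18 0 9-5 10-2 0-10-8-8-5-10-6-19 2-17-4-11-4-3 1-5 6-6 14-3-7-6-6-2-2-3 2-25z"/><path d="M108 449l-3 0-16 32-4 2-5 0-11-10-3-12-6-6-17-6-1 51 19 1 9 7 2 10 9-1 7 6 12 6 8 0 9 4 4 5 40 0 5-14 0-11-17-36-12-10-1-9-19-4z"/><path d="M511 279l-20 8-7 0-1 5-12 15-10 10-7 3 8 7 12 32 17 34 13 12 5 0 45-17 0-29-5-2-9 1-11-19-8-8 0-4 13-12-12-16-5-14z"/><path d="M504 438l-15 7-17 4-20-4-26 24 0 12 5 10 14 11 11 0 5 3-7 12-6 21 40 0 13-12 24-10-6-9-9-10 4-12-9-3-6-7 8-10-12-10 11-12z"/><path d="M109 275l-22 0-6 5-13 25-26 2 0 52 6 3 11 12 12 5 8 10 8 0 8-5-6-25 20-30 11-12 6-4 3-5-8-1-3-3-7-16z"/>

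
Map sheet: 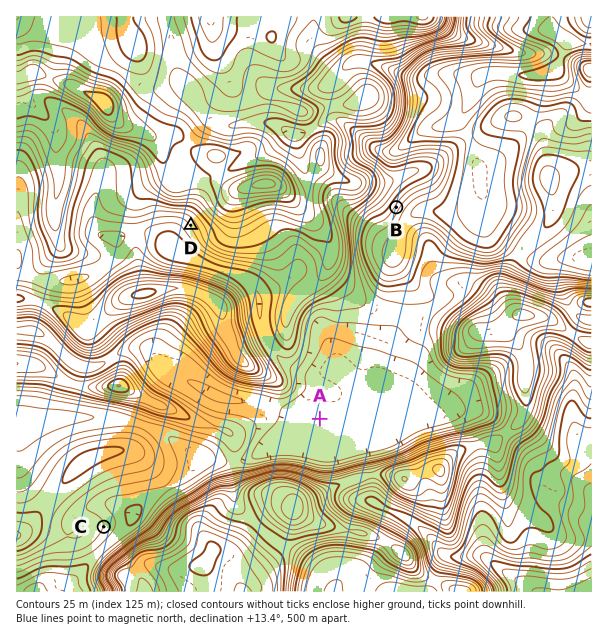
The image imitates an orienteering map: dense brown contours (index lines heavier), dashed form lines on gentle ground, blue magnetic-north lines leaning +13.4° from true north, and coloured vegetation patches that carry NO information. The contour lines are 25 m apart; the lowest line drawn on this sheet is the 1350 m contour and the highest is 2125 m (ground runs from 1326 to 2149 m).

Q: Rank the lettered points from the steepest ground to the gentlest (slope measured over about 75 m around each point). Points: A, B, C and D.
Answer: B D C A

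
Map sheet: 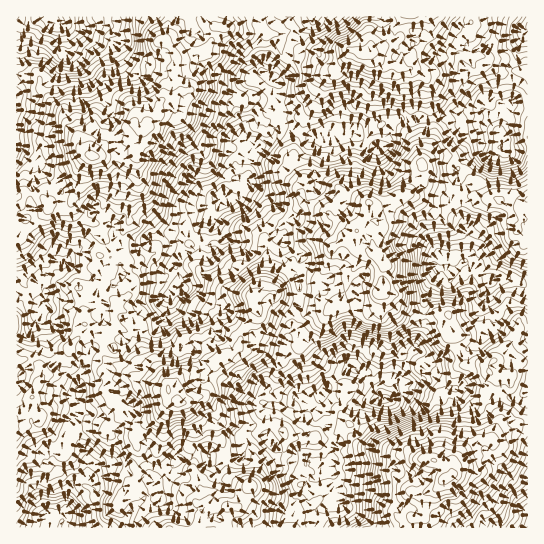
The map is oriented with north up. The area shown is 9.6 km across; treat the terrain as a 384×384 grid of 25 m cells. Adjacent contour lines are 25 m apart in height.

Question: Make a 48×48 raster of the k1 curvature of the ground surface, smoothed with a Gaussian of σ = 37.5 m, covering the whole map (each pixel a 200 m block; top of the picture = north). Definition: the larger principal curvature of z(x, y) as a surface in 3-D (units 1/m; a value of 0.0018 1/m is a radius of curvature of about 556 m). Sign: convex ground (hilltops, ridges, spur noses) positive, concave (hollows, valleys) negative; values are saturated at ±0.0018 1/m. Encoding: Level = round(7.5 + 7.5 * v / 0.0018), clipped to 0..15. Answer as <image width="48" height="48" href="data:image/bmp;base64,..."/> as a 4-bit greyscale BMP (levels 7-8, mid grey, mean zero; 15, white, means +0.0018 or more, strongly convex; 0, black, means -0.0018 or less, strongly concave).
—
<image width="48" height="48" href="data:image/bmp;base64,Qk32BAAAAAAAAHYAAAAoAAAAMAAAADAAAAABAAQAAAAAAIAEAAATCwAAEwsAABAAAAAAAAAAAAAAABEREQAiIiIAMzMzAERERABVVVUAZmZmAHd3dwCIiIgAmZmZAKqqqgC7u7sAzMzMAN3d3QDu7u4A////AJmamcupvMvom4q3rWjGfJernc3ujJmcq9VaZbn/i7l7qq7symi5mVV57anpvKfNqbd7WuzfybSb3M/dq7zKyWmdrKqtbMislty+zNhuzKirmrat/cp5uYeHmv3/2bmqm5esuqiqy3iqrIvf/KV5mZqarZlv/ayZu3naq5iprXua+5u53KuqiaeK2Zi8vc3quL2K62elvax19292+cmomHh5vc//zLisqnd4q3jJ336o1n+K+I6Kyavs3fq8vLi86aiLrM7r3IzIyq1apr/9/J2Ozdyrqa/qq83qiavIy822u8/b3O2ryKu6yr3f2Zjaq8n8iJmMmc3suJ2peLl6iOuuhpmbmoeeq5u7uMnLhJ3f+9uHZ7mZm8ioVJqbl9i7mL+Zd33cvMzMv/uZmsd5ec2YSJi9to6Lp373ppvJrfzsZ+qsZul7d//7yoeb1lyp6Ur+upzK2I2/yNt+Z+maraZ8qK7J3Mzr6+zquprfu7ypz/zbq92cqYSq2M6mvu/7f7uq/Ym1q8u1aq/N7Ij7eWvL3Yaar4juu3iq36qpfZnO3MnMq3i8+4eGr4Os28ed7aamjLq8uqeu7dq+m4iqz3eq3puurql438dtjOiLi8l6eLme7YeZz8z//NzL66vHz8h36tqcysiKq6ZN/LmtvP6rzM3P/5iszrmbnKu97IZb+7rPyvyqu9d/3fi6v+h8yMuq/LinvpuEeb7e3fxqqbmv/Np5OvlruOh8nqqovZjYntl63aqL1rtp+7d4eMlKd7msaM2p23l7/YrK2pup6ouZ/6lXmanZm7uYia272+2JqIu6jIukv5nP/euJeXic3sx2mmq5uH66urmIrYXMz7qM2JiFqIh63r2XqYy62WqYu7qczJe8ucyb2XmJvJrL7J7am97G/aqZt2ruusuImLuqzcqc+Wl725jd3Kebq62ZuYuouqx5zXjKrHi7yKu4rMjcvqWbuNuGmZhWqnneu7jvzdvIfczvv/zJX9mqr9qJeYWqi4v6a93s3/6ou7vd6+isjseaf9iZmauoSc7ertm5WczKmL/cm/hrrrrYrraYXNiHi+jM2sqoq6vsZ/yJqNx1u+/tv6q4jtqNzbu7ho6Xm8/8rck2R8qan9y3n8uZvbm4eM3XeZq1Rr3Lu8qFd6vKv6i5yst6uod5fJrmd5irmdu9iKqobI23/byu292syqpozXm7lnl+29qdiKl1yaqL/K6F68ys2buYyrnLyZmLl5iaiqq7mZqu+J5q646KyIq/qIl82X2aiae7iZfJd2vazKrN2b7L+6nd+5q72Hi6zLu+mpWZWJvLuqurmH6L/cuXqHjNvqhrm5jrysq5qd37qarIl6q6u5t1mHiL7fiay73eqcyuvK/Zd5u4i5q7mrq4mo3czdrNzLyrqLrIy3vamKqni9rbvtyJh/vNm//9uLxomb3MupyaqpjISe/aieqJvNqrvf+tq6u6mKqrhpu3iHq4ndzbd9/+vMzaipvty7e7iavJdpeYabqWjbndrO3Zecumenr9e8m5uLupqQ=="/>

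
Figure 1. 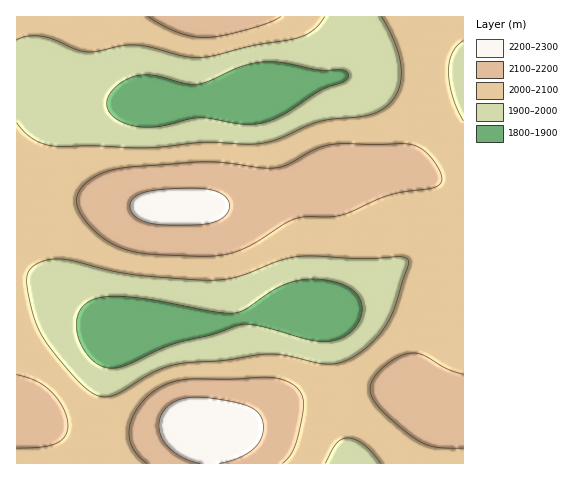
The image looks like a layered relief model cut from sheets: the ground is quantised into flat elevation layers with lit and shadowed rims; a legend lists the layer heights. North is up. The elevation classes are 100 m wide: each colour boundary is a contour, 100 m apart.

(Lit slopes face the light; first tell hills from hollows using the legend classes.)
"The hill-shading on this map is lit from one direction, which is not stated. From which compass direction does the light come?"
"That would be E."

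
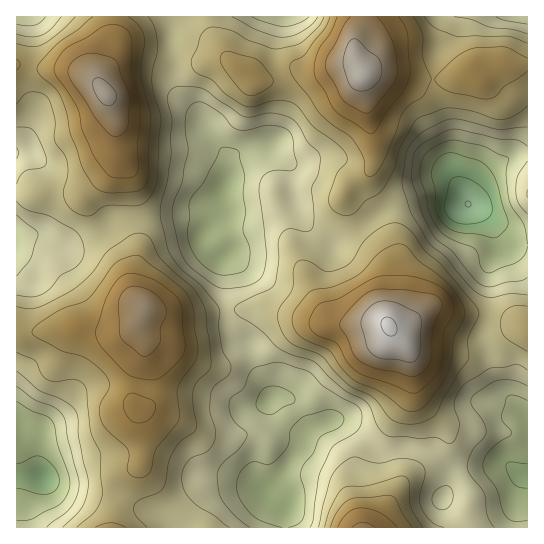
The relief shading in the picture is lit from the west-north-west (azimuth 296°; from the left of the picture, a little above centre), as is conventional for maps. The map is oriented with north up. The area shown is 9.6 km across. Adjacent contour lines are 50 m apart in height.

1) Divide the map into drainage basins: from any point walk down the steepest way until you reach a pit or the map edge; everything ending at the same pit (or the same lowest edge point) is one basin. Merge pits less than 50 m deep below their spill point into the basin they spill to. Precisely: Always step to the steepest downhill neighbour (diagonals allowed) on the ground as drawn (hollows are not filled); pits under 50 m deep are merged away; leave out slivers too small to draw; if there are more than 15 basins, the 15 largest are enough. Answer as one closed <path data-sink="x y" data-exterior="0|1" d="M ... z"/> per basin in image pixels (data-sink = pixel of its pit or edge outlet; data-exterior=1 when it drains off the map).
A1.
<path data-sink="222 194" data-exterior="0" d="M142 49l-20 2-18 20-4 8 0 6 8 12 8 24-1 29 12 16 5 16 1 45 4 14 0 18-4 15 0 16 6 12 6 7 21 6 33 0 31-6 35 0 58 15 18 1-7-2-15-20-12-26 0-11 12-27 18-22 10-30 6-6 14-8 6-10 0-25-9-44-1-23-3-4-5-3-5 0-35 8-20 0-17 8-23 0-9-11-20-9-25 1-15-6-20 0z"/><path data-sink="267 493" data-exterior="0" d="M265 309l-35 0-31 6-33 0-22-5-4 8 0 12 4 7 1 9-12 41 0 16 7 7 3 27-2 29 24 35 12 11 22 16 174 0 7-9 17-32 0-10-8-20-1-10 4-20 19-33 1-32-3-9-22-29-17-1-37 2z"/><path data-sink="527 477" data-exterior="1" d="M435 307l-12 4-13 12-11 5-8 1 13 14 5 10 3 9 0 25-1 7-14 23-8 20-1 12 9 28 0 10-13 26-11 14 154 1 1-199-13-8-34-6-26-2z"/><path data-sink="469 205" data-exterior="0" d="M507 64l-13 0-20 11-8-2-12 6-12 1-21-1-32-7-19 0-7 3 1 19 11 55-2 14-6 10-14 8-6 6-3 12 17 34 23 24 3 8 0 56 4 7 8 0 11-5 13-12 10-4 22 6 26 2 34 6 13 6 0-261z"/><path data-sink="43 478" data-exterior="0" d="M139 320l-6 8-18 5-32-6-12 0-29 5-26 1 1 195 96-1 2-13 12-32 13-16 3-8-3-48-7-7 2-22 10-35-1-9-4-7z"/><path data-sink="17 245" data-exterior="1" d="M118 156l-7 15-28 24-13-3-25 0-10 3-19 0 1 137 9 1 57-6 32 6 18-5 7-9 4-12-8-9-3-8 0-16 4-15 0-18-4-14-1-45-5-16z"/><path data-sink="17 153" data-exterior="1" d="M27 65l-11 1 0 128 54-2 13 3 28-24 6-12-2-9 1-29-8-24-14-17-12-7-13-4-20 0z"/><path data-sink="527 17" data-exterior="1" d="M527 16l-164 0 0 7-8 19 0 11 8 22 7-3 19 0 42 8 23-1 12-6 8 2 20-11 33 1z"/><path data-sink="285 17" data-exterior="1" d="M362 16l-153 0-1 6 7 17 10 16 10 10 11 4 9 11 23 0 17-8 20 0 35-8 8 1-3-12 0-11 8-19z"/><path data-sink="23 17" data-exterior="1" d="M110 16l-93 0-1 49 33 4 20 0 21 8 9 8 2-11 14-23 0-12-3-5z"/>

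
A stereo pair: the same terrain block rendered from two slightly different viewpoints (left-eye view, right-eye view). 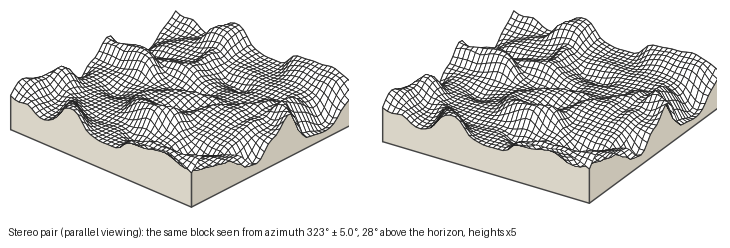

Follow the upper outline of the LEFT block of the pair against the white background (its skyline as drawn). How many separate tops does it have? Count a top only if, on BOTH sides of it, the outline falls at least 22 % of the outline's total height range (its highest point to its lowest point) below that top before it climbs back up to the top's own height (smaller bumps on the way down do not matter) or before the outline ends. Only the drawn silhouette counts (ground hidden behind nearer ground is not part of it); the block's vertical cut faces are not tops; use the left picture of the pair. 1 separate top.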